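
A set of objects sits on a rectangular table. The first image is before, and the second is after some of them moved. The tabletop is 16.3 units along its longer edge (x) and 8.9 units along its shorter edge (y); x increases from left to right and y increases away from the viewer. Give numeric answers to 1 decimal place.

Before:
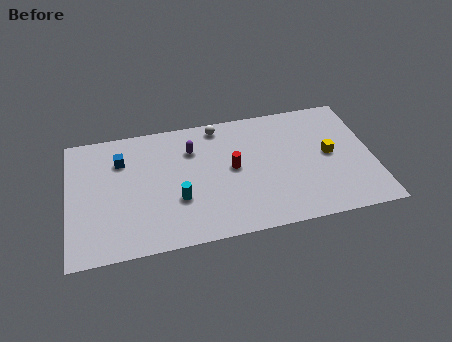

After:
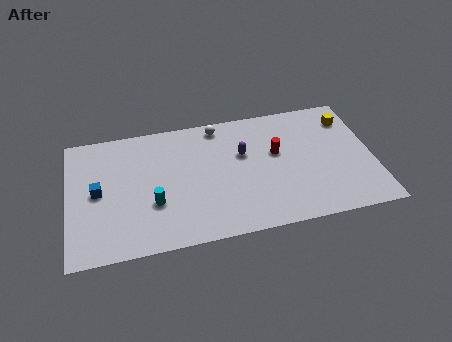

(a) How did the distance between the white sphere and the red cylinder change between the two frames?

+0.7

They were about 3.3 units apart before and 4.0 after — 0.7 units further apart.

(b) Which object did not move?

the white sphere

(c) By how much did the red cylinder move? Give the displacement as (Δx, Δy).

(2.4, 0.6)

The red cylinder was at about (8.8, 4.7) and moved to about (11.2, 5.3).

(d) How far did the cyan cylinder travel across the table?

1.3

From (5.8, 3.1) to (4.5, 3.1), the cyan cylinder covered √(1.3² + 0.0²) ≈ 1.3 units.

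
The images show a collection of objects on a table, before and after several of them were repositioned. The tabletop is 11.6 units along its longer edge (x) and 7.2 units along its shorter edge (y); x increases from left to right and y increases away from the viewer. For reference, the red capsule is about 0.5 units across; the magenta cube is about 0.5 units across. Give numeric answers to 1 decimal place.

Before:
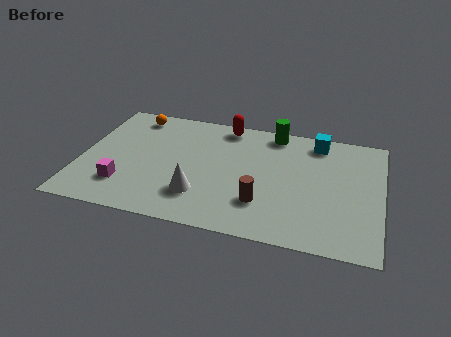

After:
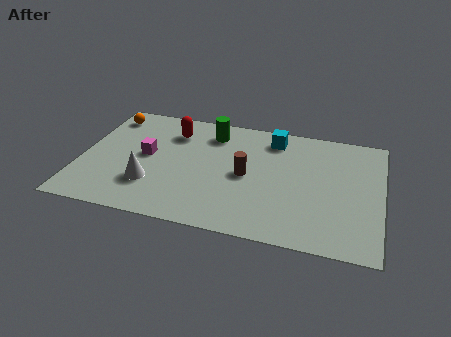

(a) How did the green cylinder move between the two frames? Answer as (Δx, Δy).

(-2.4, -0.6)

From the two frames, the green cylinder sits at roughly (7.3, 6.4) before and (4.9, 5.8) after.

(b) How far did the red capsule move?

2.2

The red capsule was near (5.4, 6.4) before and (3.4, 5.5) after, so it travelled √(2.0² + 0.9²) ≈ 2.2 units.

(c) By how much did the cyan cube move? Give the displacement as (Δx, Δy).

(-1.7, -0.2)

The cyan cube started near (9.0, 6.2) and ended near (7.3, 6.0).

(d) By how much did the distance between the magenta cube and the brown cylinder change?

-1.4

The distance was about 5.3 in the first image and 3.9 in the second, so they moved 1.4 units closer together.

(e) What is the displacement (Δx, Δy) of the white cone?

(-1.9, 0.2)

The white cone was at about (4.7, 1.9) and moved to about (2.8, 2.1).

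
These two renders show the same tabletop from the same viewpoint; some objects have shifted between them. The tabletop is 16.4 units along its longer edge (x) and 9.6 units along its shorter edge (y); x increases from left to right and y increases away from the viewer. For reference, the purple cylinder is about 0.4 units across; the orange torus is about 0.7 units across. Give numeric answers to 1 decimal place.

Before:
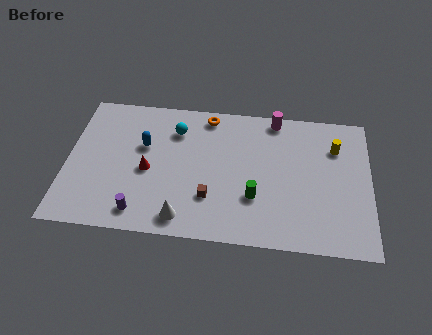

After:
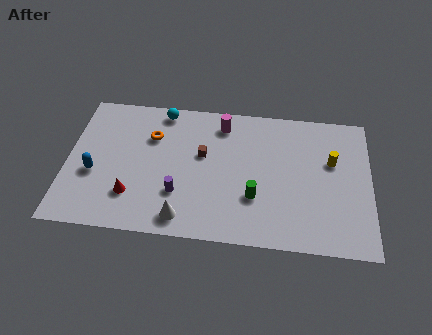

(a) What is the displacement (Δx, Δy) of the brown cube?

(-0.5, 2.9)

The brown cube was at about (7.8, 2.8) and moved to about (7.3, 5.7).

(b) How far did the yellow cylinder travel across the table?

1.0

The yellow cylinder moved from about (14.5, 7.0) to (14.3, 6.0), a distance of √(0.2² + 1.0²) ≈ 1.0.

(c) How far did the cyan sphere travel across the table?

1.5

From (5.8, 7.3) to (5.0, 8.6), the cyan sphere covered √(0.8² + 1.3²) ≈ 1.5 units.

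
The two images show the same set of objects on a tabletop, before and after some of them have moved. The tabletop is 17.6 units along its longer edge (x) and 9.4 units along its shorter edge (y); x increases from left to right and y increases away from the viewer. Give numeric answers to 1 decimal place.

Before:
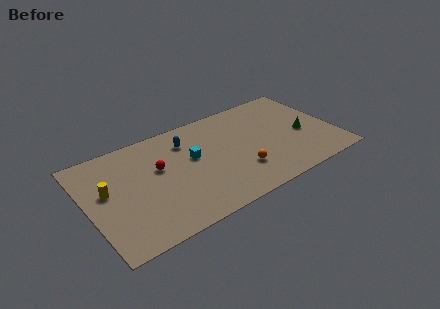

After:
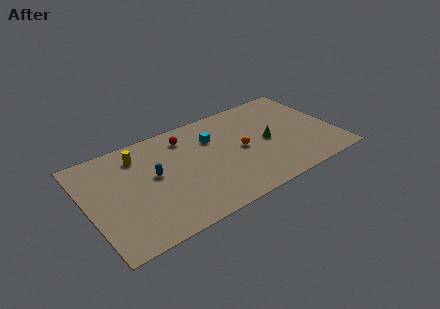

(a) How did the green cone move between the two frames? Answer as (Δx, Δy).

(-2.6, 0.4)

The green cone was at about (15.4, 4.1) and moved to about (12.8, 4.5).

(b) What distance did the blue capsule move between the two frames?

3.3

The blue capsule moved from about (7.3, 7.2) to (4.7, 5.2), a distance of √(2.6² + 2.0²) ≈ 3.3.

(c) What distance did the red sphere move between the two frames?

2.9

From (5.1, 5.7) to (7.3, 7.6), the red sphere covered √(2.2² + 1.9²) ≈ 2.9 units.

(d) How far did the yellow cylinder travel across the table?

3.3

The yellow cylinder was near (1.4, 5.4) before and (3.9, 7.5) after, so it travelled √(2.5² + 2.1²) ≈ 3.3 units.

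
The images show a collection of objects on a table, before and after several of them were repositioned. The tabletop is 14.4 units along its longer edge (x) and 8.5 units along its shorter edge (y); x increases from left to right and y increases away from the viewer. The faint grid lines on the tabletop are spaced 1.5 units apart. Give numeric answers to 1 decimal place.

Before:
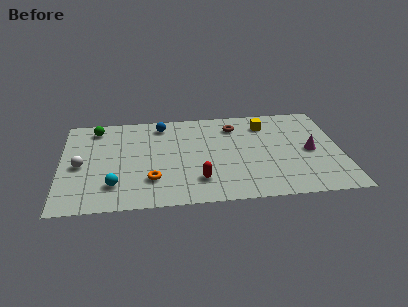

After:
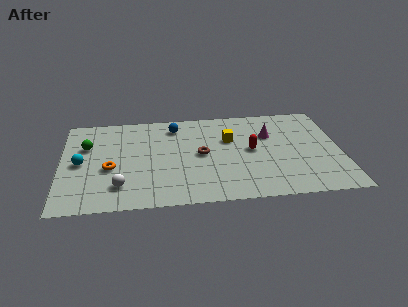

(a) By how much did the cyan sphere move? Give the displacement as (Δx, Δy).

(-1.7, 2.1)

From the two frames, the cyan sphere sits at roughly (2.7, 2.0) before and (1.0, 4.1) after.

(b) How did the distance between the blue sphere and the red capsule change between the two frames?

-0.8

The distance was about 5.5 in the first image and 4.7 in the second, so they moved 0.8 units closer together.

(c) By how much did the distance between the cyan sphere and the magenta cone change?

-0.4

They were about 10.3 units apart before and 9.9 after — 0.4 units closer together.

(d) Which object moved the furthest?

the red capsule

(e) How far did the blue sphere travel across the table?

0.7

The blue sphere was near (5.2, 7.2) before and (5.9, 7.0) after, so it travelled √(0.7² + 0.2²) ≈ 0.7 units.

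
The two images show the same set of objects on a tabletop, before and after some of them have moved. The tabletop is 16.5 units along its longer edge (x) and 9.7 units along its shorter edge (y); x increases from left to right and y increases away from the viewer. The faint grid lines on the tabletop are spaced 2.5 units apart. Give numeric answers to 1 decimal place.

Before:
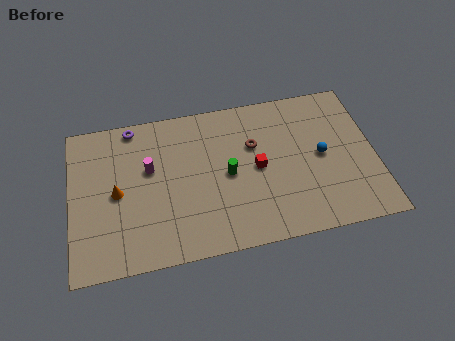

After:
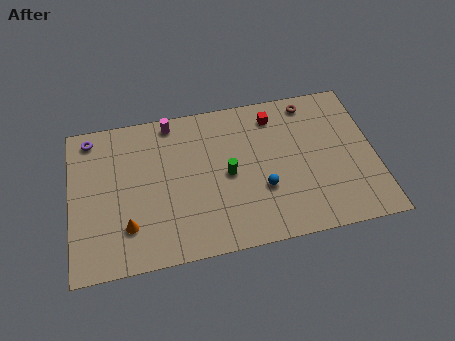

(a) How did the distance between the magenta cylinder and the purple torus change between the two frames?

+1.4

The distance was about 3.0 in the first image and 4.4 in the second, so they moved 1.4 units further apart.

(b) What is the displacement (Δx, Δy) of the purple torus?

(-2.3, -0.3)

The purple torus was at about (3.5, 8.8) and moved to about (1.2, 8.5).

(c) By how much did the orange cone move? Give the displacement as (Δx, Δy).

(0.5, -2.2)

The orange cone started near (2.5, 4.7) and ended near (3.0, 2.5).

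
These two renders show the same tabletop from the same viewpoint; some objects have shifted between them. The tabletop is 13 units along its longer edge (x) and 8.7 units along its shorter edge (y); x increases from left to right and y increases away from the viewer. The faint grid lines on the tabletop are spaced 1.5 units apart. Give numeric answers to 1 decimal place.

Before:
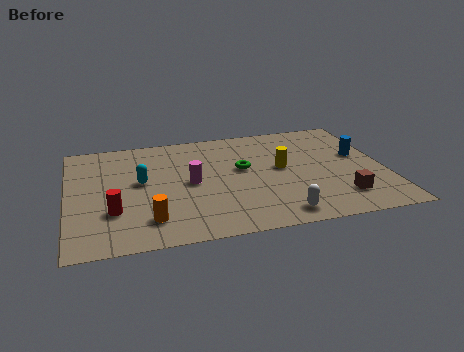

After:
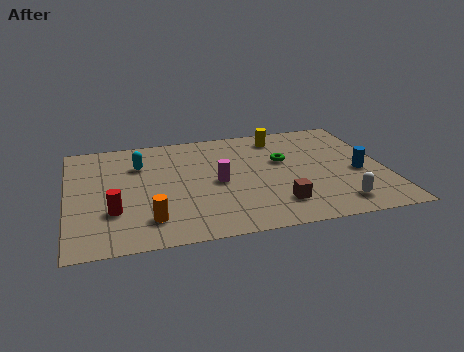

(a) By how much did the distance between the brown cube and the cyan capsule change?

-1.6

Before: roughly 8.5 units apart; after: 6.9. That's 1.6 units closer together.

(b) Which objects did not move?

the red cylinder and the orange cylinder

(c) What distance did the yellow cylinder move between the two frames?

2.6

The yellow cylinder was near (8.8, 4.7) before and (8.9, 7.3) after, so it travelled √(0.1² + 2.6²) ≈ 2.6 units.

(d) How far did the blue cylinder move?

1.4

The blue cylinder was near (12.1, 5.1) before and (11.9, 3.7) after, so it travelled √(0.2² + 1.4²) ≈ 1.4 units.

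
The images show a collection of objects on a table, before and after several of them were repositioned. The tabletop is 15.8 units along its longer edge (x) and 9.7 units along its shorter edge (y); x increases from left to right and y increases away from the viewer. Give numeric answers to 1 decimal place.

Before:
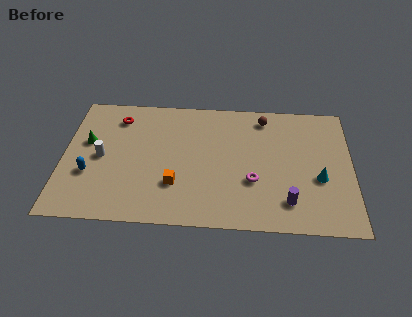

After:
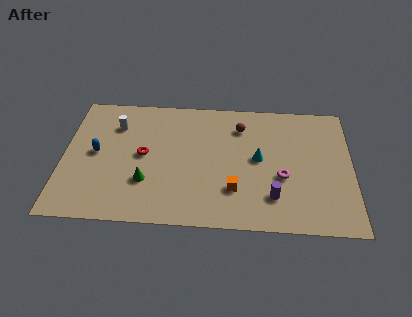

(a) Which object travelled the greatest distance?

the green cone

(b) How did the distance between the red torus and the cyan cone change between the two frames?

-5.5

They were about 11.8 units apart before and 6.3 after — 5.5 units closer together.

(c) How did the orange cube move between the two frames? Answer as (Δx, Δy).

(3.2, -0.2)

The orange cube was at about (6.2, 2.9) and moved to about (9.4, 2.7).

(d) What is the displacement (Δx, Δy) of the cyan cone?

(-3.3, 1.3)

The cyan cone started near (14.0, 3.8) and ended near (10.7, 5.1).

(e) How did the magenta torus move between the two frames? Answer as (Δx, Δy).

(1.6, 0.4)

The magenta torus was at about (10.4, 3.4) and moved to about (12.0, 3.8).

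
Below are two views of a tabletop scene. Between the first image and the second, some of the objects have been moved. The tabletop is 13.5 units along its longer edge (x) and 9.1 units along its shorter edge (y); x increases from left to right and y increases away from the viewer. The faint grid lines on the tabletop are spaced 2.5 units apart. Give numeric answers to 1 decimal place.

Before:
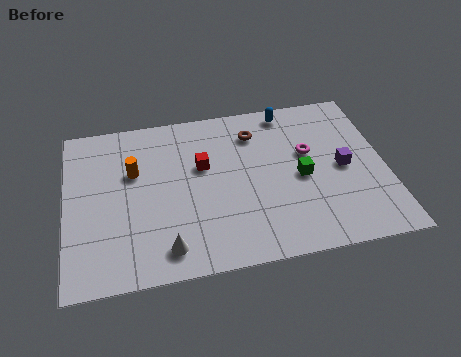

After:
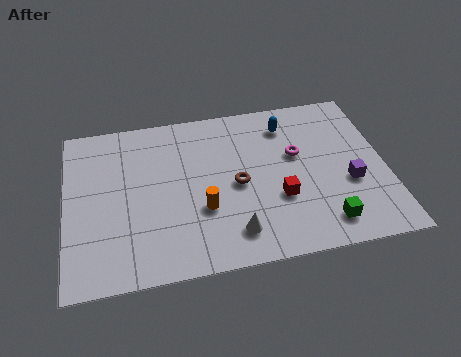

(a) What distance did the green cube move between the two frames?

2.8

The green cube moved from about (9.9, 4.2) to (10.7, 1.5), a distance of √(0.8² + 2.7²) ≈ 2.8.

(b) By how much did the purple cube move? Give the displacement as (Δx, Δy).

(0.2, -0.9)

The purple cube was at about (11.7, 4.4) and moved to about (11.9, 3.5).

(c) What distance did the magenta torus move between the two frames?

0.5

The magenta torus was near (10.3, 5.5) before and (9.8, 5.5) after, so it travelled √(0.5² + 0.0²) ≈ 0.5 units.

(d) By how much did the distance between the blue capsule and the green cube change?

+2.0

Before: roughly 3.9 units apart; after: 5.9. That's 2.0 units further apart.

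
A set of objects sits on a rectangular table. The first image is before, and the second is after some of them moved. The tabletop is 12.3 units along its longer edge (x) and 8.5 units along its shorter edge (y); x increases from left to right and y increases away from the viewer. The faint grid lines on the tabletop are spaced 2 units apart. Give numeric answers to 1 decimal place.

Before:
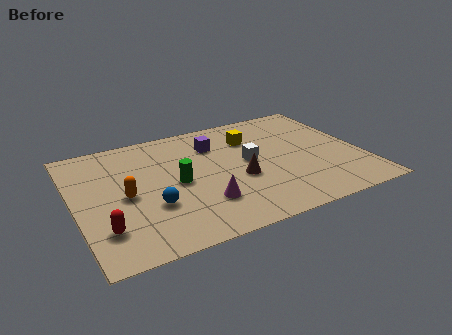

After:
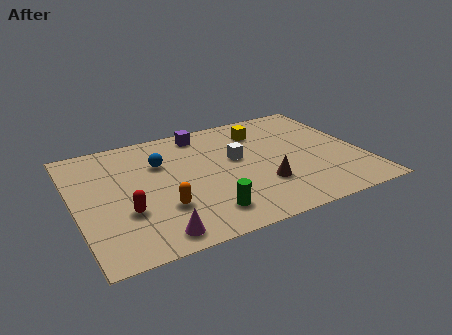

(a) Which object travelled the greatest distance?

the blue sphere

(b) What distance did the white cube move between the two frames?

0.6

The white cube moved from about (7.5, 4.5) to (7.0, 4.9), a distance of √(0.5² + 0.4²) ≈ 0.6.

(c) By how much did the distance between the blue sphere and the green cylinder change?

+2.7

They were about 1.7 units apart before and 4.4 after — 2.7 units further apart.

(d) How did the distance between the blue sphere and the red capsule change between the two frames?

+1.2

Before: roughly 2.2 units apart; after: 3.4. That's 1.2 units further apart.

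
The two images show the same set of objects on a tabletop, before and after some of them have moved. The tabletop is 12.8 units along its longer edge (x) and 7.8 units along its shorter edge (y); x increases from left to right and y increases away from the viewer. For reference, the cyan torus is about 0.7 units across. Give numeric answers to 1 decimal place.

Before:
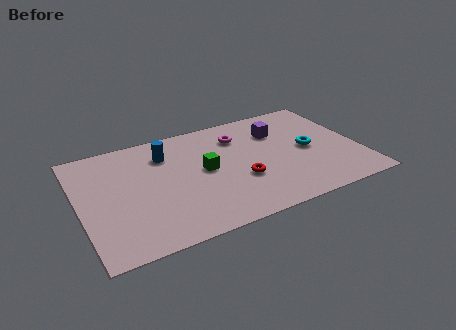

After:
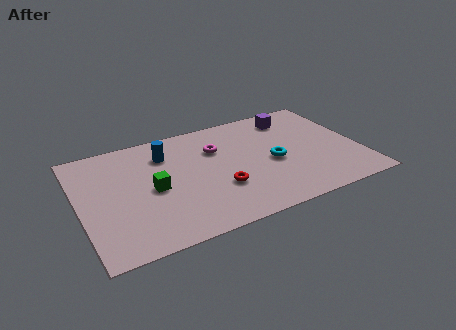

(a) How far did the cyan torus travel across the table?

1.7

The cyan torus moved from about (10.5, 3.8) to (8.8, 3.5), a distance of √(1.7² + 0.3²) ≈ 1.7.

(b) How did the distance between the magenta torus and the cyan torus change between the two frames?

-0.6

They were about 3.7 units apart before and 3.1 after — 0.6 units closer together.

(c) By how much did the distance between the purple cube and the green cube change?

+3.4

The distance was about 3.9 in the first image and 7.3 in the second, so they moved 3.4 units further apart.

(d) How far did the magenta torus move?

1.2

The magenta torus was near (7.5, 5.9) before and (6.4, 5.4) after, so it travelled √(1.1² + 0.5²) ≈ 1.2 units.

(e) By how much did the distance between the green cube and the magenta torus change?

+1.0

Before: roughly 2.5 units apart; after: 3.5. That's 1.0 units further apart.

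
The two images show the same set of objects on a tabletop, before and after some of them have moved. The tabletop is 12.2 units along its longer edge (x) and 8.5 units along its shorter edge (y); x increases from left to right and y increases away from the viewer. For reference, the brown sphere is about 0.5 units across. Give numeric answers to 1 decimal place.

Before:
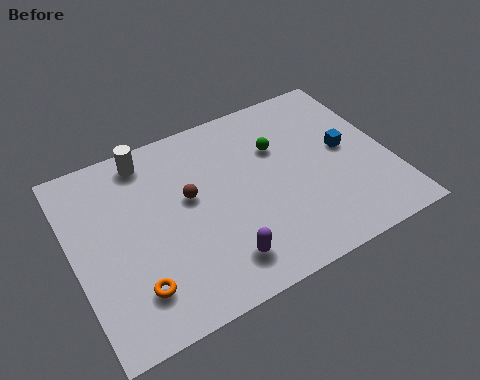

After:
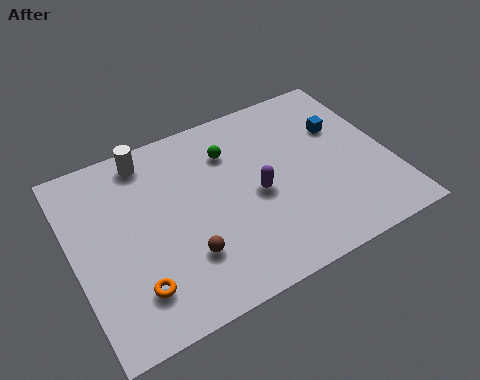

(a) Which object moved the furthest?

the purple capsule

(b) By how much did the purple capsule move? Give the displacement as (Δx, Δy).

(1.8, 2.3)

The purple capsule was at about (5.2, 1.6) and moved to about (7.0, 3.9).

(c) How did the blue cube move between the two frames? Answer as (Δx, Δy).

(0.0, 1.1)

From the two frames, the blue cube sits at roughly (10.6, 4.5) before and (10.6, 5.6) after.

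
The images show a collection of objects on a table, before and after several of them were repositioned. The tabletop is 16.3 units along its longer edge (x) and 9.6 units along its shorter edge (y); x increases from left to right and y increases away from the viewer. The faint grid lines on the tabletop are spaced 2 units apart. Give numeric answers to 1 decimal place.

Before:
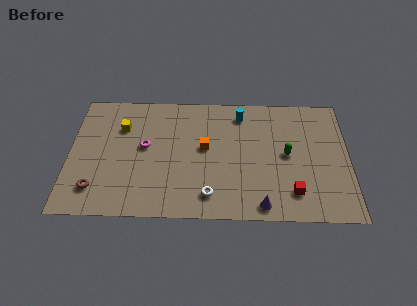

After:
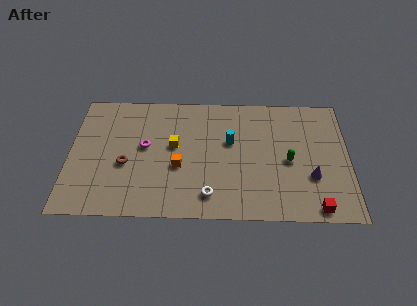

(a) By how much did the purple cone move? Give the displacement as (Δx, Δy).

(2.9, 2.2)

The purple cone was at about (11.2, 1.0) and moved to about (14.1, 3.2).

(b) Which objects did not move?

the white torus and the magenta torus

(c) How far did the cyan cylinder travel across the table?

2.3

From (10.0, 8.0) to (9.4, 5.8), the cyan cylinder covered √(0.6² + 2.2²) ≈ 2.3 units.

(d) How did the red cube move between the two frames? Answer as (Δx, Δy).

(1.3, -1.1)

The red cube started near (13.0, 2.0) and ended near (14.3, 0.9).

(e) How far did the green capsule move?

0.5

From (12.7, 4.9) to (12.8, 4.4), the green capsule covered √(0.1² + 0.5²) ≈ 0.5 units.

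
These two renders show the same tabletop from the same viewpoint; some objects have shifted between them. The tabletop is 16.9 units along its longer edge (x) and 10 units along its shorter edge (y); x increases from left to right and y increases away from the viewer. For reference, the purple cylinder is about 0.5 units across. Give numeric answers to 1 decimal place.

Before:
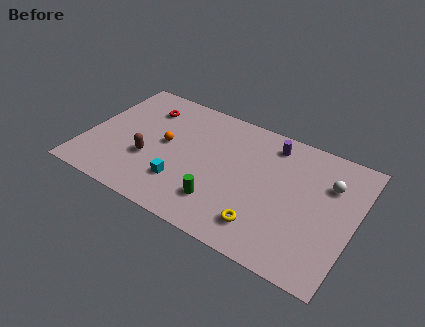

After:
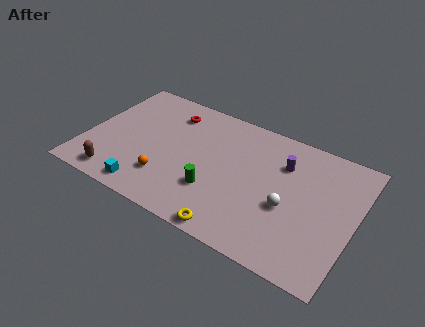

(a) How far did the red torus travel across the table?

1.6

The red torus was near (3.2, 7.7) before and (4.8, 8.0) after, so it travelled √(1.6² + 0.3²) ≈ 1.6 units.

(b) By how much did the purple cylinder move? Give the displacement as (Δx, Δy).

(0.9, -1.2)

From the two frames, the purple cylinder sits at roughly (11.3, 8.4) before and (12.2, 7.2) after.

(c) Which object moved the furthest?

the white sphere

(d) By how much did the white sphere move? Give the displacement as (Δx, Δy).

(-2.2, -2.9)

From the two frames, the white sphere sits at roughly (15.1, 7.0) before and (12.9, 4.1) after.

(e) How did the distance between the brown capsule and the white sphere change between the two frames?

-0.6

Before: roughly 11.5 units apart; after: 10.9. That's 0.6 units closer together.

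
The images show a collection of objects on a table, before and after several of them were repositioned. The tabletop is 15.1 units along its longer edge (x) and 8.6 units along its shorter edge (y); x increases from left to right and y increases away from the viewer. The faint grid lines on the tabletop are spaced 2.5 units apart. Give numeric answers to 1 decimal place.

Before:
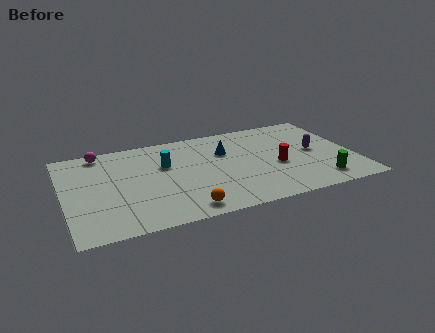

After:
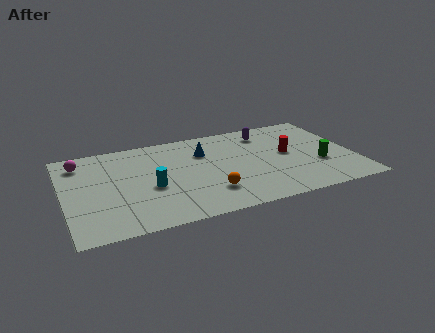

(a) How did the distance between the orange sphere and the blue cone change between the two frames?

-1.5

The distance was about 5.4 in the first image and 3.9 in the second, so they moved 1.5 units closer together.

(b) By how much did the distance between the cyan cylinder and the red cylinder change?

+1.4

They were about 6.0 units apart before and 7.4 after — 1.4 units further apart.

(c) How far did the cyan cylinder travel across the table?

2.1

The cyan cylinder was near (5.3, 5.5) before and (4.4, 3.6) after, so it travelled √(0.9² + 1.9²) ≈ 2.1 units.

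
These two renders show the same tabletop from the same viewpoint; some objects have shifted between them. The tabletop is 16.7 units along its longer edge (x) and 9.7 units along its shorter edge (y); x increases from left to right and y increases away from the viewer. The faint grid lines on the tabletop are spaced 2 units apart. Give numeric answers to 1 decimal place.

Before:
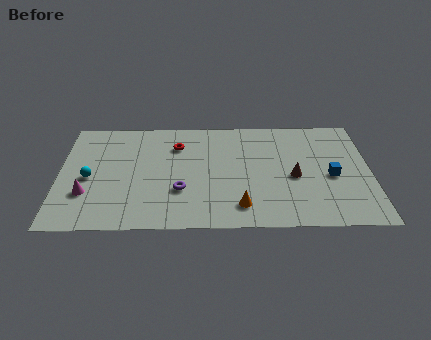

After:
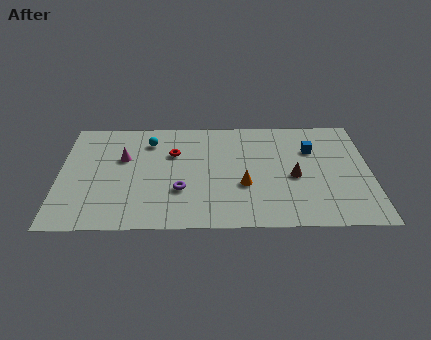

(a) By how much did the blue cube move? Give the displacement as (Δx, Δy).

(-1.0, 2.4)

The blue cube started near (14.6, 4.3) and ended near (13.6, 6.7).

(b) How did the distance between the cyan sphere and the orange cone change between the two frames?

-2.0

They were about 8.5 units apart before and 6.5 after — 2.0 units closer together.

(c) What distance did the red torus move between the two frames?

0.7

From (6.3, 7.2) to (6.1, 6.5), the red torus covered √(0.2² + 0.7²) ≈ 0.7 units.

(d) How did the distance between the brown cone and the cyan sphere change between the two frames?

-2.5

The distance was about 11.0 in the first image and 8.5 in the second, so they moved 2.5 units closer together.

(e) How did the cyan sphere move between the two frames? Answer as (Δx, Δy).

(3.2, 3.2)

From the two frames, the cyan sphere sits at roughly (1.6, 4.4) before and (4.8, 7.6) after.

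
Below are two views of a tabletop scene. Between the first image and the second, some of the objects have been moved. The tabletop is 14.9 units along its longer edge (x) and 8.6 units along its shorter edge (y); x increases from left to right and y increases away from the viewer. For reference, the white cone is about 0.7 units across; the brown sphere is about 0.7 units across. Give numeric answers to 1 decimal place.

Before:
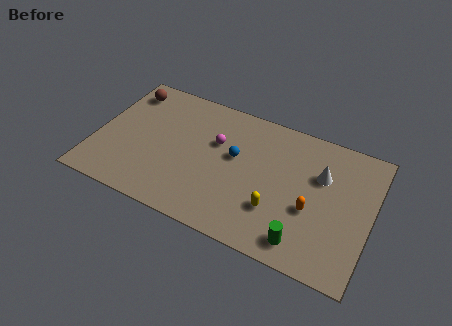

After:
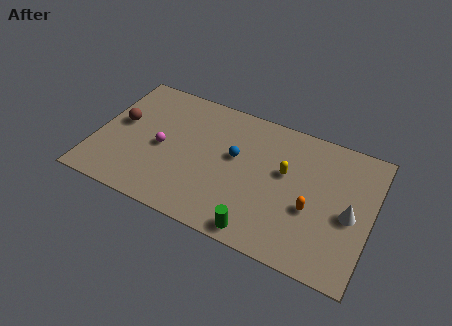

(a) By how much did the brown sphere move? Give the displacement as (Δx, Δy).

(0.0, -2.3)

The brown sphere started near (1.2, 7.1) and ended near (1.2, 4.8).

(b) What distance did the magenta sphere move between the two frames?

3.2

The magenta sphere was near (6.4, 5.5) before and (3.6, 4.0) after, so it travelled √(2.8² + 1.5²) ≈ 3.2 units.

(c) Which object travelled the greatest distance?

the magenta sphere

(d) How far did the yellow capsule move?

2.5

The yellow capsule was near (10.0, 2.6) before and (10.2, 5.1) after, so it travelled √(0.2² + 2.5²) ≈ 2.5 units.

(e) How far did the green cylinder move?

2.3

The green cylinder moved from about (11.6, 1.3) to (9.3, 0.9), a distance of √(2.3² + 0.4²) ≈ 2.3.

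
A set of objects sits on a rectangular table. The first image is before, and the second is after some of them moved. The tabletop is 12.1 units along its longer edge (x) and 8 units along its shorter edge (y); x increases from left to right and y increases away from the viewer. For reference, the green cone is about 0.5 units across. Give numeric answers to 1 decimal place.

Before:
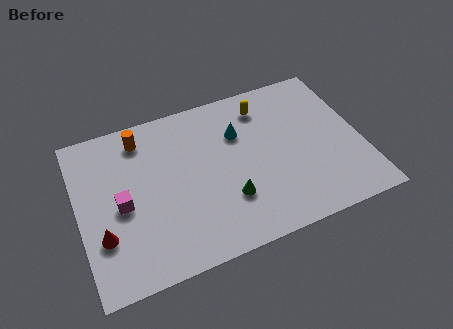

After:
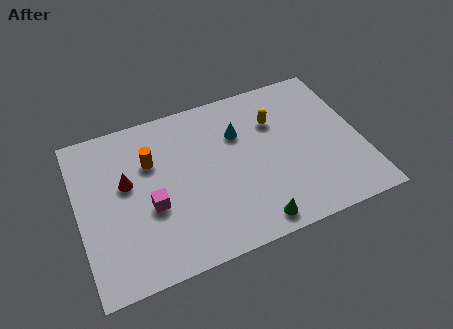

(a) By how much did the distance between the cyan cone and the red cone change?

-1.8

Before: roughly 6.8 units apart; after: 5.0. That's 1.8 units closer together.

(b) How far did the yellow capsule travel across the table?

1.0

The yellow capsule was near (8.2, 6.5) before and (8.6, 5.6) after, so it travelled √(0.4² + 0.9²) ≈ 1.0 units.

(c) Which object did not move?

the cyan cone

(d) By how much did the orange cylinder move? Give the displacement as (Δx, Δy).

(0.3, -1.3)

From the two frames, the orange cylinder sits at roughly (2.9, 6.7) before and (3.2, 5.4) after.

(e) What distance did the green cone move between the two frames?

1.7

The green cone was near (6.2, 2.4) before and (7.1, 0.9) after, so it travelled √(0.9² + 1.5²) ≈ 1.7 units.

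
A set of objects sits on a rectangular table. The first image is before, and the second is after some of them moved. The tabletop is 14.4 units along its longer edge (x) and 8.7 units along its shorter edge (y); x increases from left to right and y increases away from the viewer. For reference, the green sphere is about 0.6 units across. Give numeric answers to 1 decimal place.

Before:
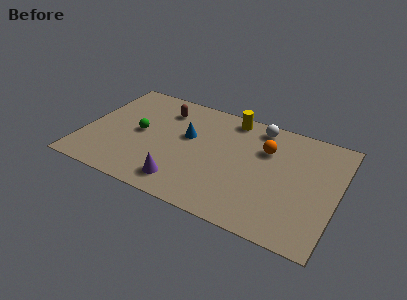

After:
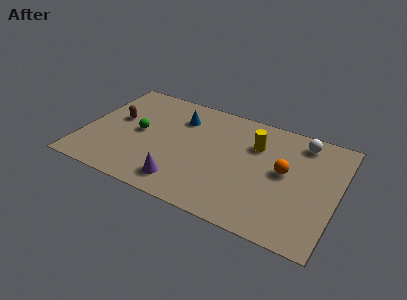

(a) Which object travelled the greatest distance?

the brown capsule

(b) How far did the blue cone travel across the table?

1.4

The blue cone was near (5.8, 5.2) before and (5.2, 6.5) after, so it travelled √(0.6² + 1.3²) ≈ 1.4 units.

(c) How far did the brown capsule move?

3.1

From (4.2, 6.8) to (1.7, 5.0), the brown capsule covered √(2.5² + 1.8²) ≈ 3.1 units.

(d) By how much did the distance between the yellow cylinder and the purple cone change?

-0.7

The distance was about 6.5 in the first image and 5.8 in the second, so they moved 0.7 units closer together.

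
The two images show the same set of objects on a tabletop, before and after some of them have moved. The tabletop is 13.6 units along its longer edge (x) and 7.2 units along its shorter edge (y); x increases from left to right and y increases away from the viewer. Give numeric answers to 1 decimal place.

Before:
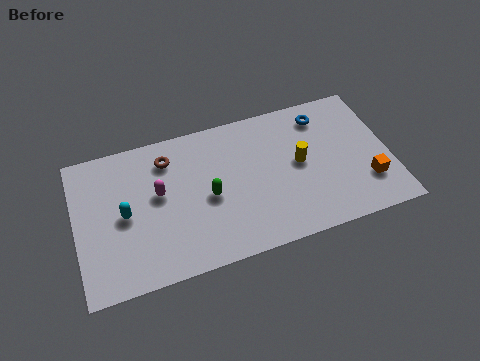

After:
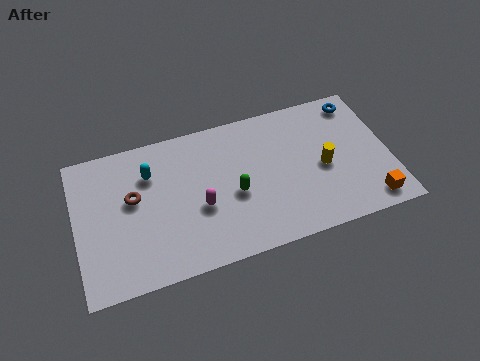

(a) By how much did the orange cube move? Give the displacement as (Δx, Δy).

(0.0, -1.0)

The orange cube was at about (12.5, 2.0) and moved to about (12.5, 1.0).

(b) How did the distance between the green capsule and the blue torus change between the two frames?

+0.7

The distance was about 5.8 in the first image and 6.5 in the second, so they moved 0.7 units further apart.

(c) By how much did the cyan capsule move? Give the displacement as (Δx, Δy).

(1.2, 1.7)

From the two frames, the cyan capsule sits at roughly (2.1, 3.5) before and (3.3, 5.2) after.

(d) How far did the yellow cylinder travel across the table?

1.1

The yellow cylinder moved from about (9.7, 3.8) to (10.7, 3.3), a distance of √(1.0² + 0.5²) ≈ 1.1.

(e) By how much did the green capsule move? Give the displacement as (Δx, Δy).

(1.1, -0.2)

The green capsule was at about (5.7, 3.3) and moved to about (6.8, 3.1).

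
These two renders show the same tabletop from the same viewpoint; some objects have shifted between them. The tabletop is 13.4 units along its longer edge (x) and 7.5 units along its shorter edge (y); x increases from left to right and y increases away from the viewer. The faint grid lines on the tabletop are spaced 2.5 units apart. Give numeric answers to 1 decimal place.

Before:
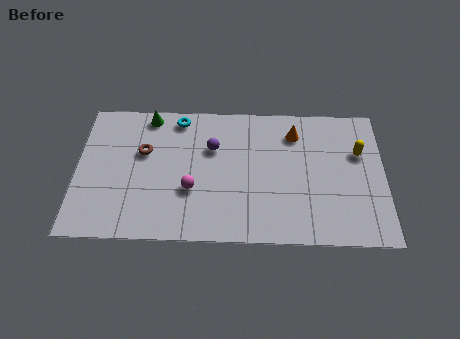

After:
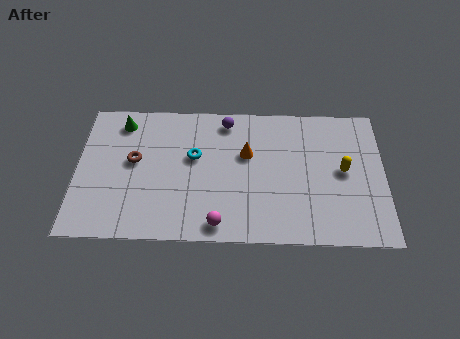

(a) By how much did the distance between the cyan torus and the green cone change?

+2.4

They were about 1.3 units apart before and 3.7 after — 2.4 units further apart.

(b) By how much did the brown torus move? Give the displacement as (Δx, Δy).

(-0.4, -0.5)

From the two frames, the brown torus sits at roughly (2.9, 4.7) before and (2.5, 4.2) after.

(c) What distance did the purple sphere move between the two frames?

1.6

From (5.9, 5.0) to (6.5, 6.5), the purple sphere covered √(0.6² + 1.5²) ≈ 1.6 units.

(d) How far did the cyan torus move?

2.2

From (4.4, 6.6) to (5.1, 4.5), the cyan torus covered √(0.7² + 2.1²) ≈ 2.2 units.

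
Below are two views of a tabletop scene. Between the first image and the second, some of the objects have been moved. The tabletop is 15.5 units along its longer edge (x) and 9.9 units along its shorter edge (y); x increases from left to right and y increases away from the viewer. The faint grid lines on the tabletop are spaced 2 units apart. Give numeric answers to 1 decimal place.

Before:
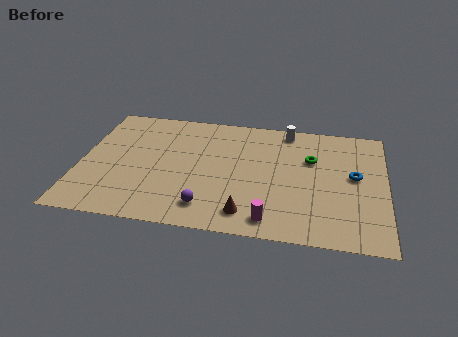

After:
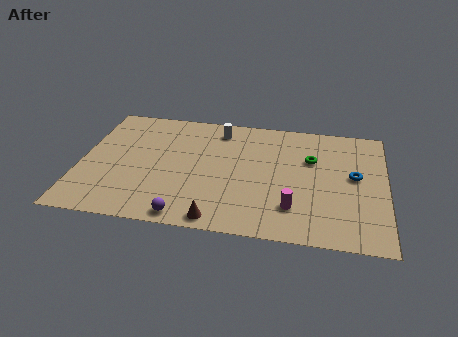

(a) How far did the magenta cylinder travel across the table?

1.6

From (9.8, 1.3) to (10.9, 2.4), the magenta cylinder covered √(1.1² + 1.1²) ≈ 1.6 units.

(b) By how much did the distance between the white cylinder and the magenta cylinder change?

-0.4

The distance was about 7.5 in the first image and 7.1 in the second, so they moved 0.4 units closer together.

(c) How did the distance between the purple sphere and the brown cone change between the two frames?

-0.4

Before: roughly 2.0 units apart; after: 1.6. That's 0.4 units closer together.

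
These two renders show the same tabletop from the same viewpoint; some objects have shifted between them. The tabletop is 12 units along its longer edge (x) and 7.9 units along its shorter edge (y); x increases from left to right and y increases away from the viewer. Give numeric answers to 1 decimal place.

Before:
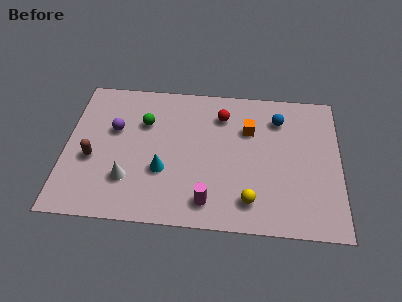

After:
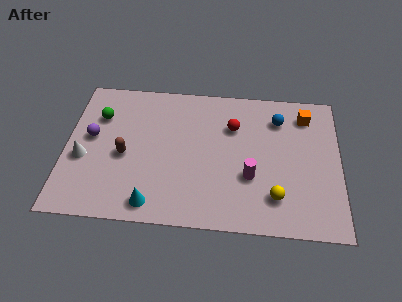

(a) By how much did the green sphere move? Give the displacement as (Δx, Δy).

(-2.0, 0.2)

The green sphere was at about (3.4, 5.4) and moved to about (1.4, 5.6).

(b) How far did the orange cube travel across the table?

2.7

From (8.0, 5.4) to (10.5, 6.4), the orange cube covered √(2.5² + 1.0²) ≈ 2.7 units.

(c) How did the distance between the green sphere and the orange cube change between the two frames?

+4.5

Before: roughly 4.6 units apart; after: 9.1. That's 4.5 units further apart.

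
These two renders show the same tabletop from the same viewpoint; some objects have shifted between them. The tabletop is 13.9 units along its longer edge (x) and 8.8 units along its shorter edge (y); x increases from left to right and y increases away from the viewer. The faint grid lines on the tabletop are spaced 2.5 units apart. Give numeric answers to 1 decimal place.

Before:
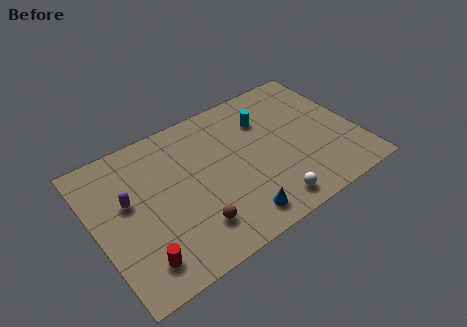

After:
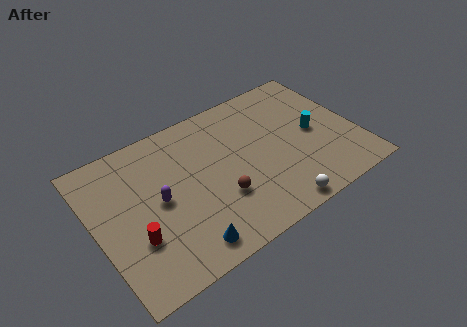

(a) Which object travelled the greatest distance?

the cyan cylinder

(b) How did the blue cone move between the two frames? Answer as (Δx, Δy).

(-2.8, -0.1)

From the two frames, the blue cone sits at roughly (6.9, 1.3) before and (4.1, 1.2) after.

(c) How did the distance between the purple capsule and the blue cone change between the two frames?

-3.1

Before: roughly 6.4 units apart; after: 3.3. That's 3.1 units closer together.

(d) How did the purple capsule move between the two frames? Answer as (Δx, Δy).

(1.5, -0.8)

The purple capsule was at about (1.8, 5.2) and moved to about (3.3, 4.4).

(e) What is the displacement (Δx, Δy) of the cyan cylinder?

(2.3, -2.1)

From the two frames, the cyan cylinder sits at roughly (9.4, 6.4) before and (11.7, 4.3) after.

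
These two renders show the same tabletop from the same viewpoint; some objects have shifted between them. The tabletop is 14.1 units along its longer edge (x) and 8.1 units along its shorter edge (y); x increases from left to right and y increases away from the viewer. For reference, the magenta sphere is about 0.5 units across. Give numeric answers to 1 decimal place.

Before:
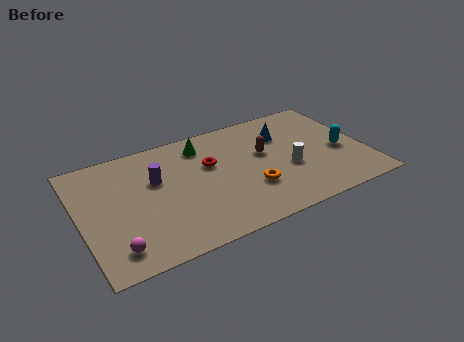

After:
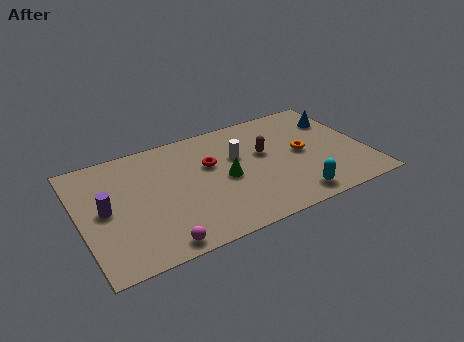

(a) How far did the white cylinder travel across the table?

3.0

The white cylinder was near (10.2, 3.2) before and (7.9, 5.1) after, so it travelled √(2.3² + 1.9²) ≈ 3.0 units.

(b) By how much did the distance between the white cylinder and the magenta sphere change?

-2.8

Before: roughly 9.0 units apart; after: 6.2. That's 2.8 units closer together.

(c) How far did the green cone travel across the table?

2.9

From (6.3, 6.6) to (7.1, 3.8), the green cone covered √(0.8² + 2.8²) ≈ 2.9 units.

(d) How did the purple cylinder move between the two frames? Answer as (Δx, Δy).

(-2.6, -1.0)

From the two frames, the purple cylinder sits at roughly (3.8, 5.1) before and (1.2, 4.1) after.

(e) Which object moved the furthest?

the cyan capsule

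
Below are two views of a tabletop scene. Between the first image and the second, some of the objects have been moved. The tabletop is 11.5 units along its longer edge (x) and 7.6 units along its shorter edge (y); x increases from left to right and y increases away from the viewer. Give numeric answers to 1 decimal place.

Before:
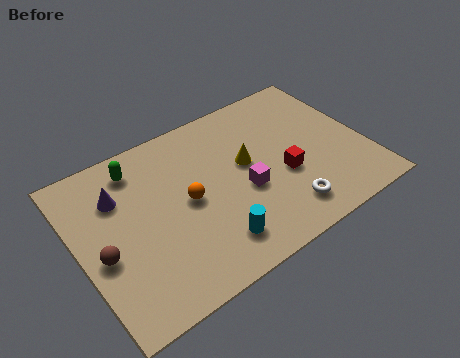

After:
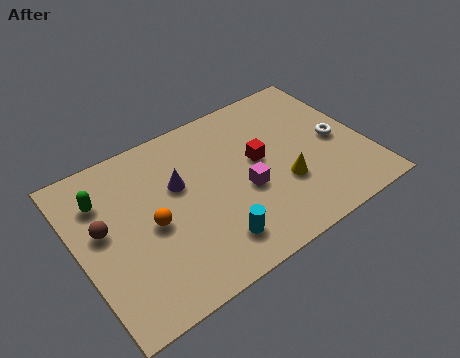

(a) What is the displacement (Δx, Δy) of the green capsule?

(-1.5, -0.7)

The green capsule started near (2.7, 6.3) and ended near (1.2, 5.6).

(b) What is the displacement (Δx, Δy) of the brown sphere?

(0.2, 1.1)

The brown sphere was at about (0.8, 3.2) and moved to about (1.0, 4.3).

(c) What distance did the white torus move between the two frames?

3.4

The white torus was near (7.8, 1.4) before and (10.4, 3.6) after, so it travelled √(2.6² + 2.2²) ≈ 3.4 units.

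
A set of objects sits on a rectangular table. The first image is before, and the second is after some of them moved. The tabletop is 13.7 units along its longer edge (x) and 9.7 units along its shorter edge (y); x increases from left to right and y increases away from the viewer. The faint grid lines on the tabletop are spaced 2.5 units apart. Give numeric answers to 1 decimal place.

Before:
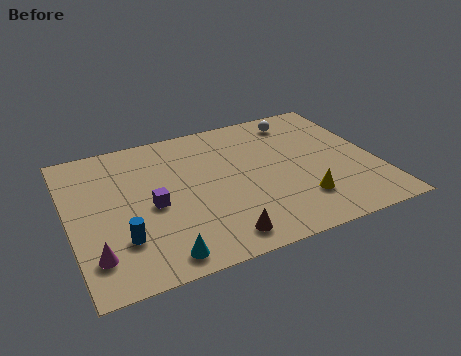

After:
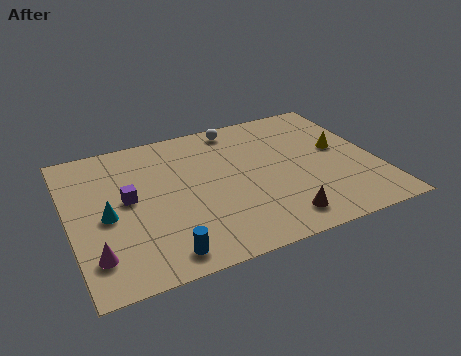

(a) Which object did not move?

the magenta cone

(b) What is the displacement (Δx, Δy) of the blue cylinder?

(1.6, -1.5)

From the two frames, the blue cylinder sits at roughly (2.1, 2.7) before and (3.7, 1.2) after.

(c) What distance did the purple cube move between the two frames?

1.3

The purple cube moved from about (3.6, 4.4) to (2.6, 5.2), a distance of √(1.0² + 0.8²) ≈ 1.3.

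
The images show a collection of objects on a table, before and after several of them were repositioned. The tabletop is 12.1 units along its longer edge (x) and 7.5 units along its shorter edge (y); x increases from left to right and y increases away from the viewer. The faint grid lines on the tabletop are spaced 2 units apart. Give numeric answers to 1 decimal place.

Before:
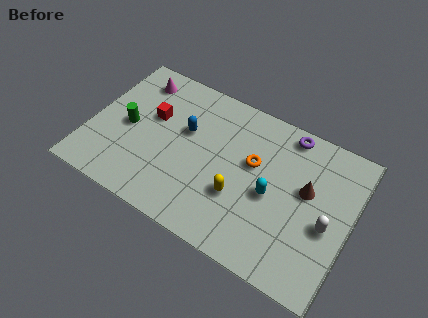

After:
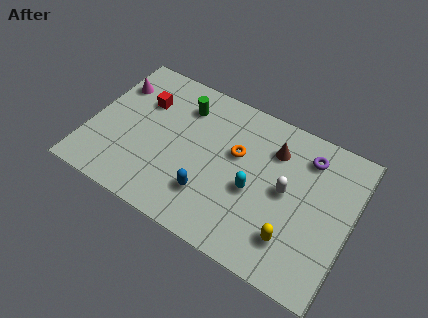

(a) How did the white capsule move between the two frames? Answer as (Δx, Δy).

(-2.0, 0.7)

The white capsule was at about (11.1, 3.2) and moved to about (9.1, 3.9).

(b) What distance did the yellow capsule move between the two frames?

2.7

From (7.1, 2.6) to (9.7, 1.8), the yellow capsule covered √(2.6² + 0.8²) ≈ 2.7 units.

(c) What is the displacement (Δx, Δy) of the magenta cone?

(-0.9, -0.7)

From the two frames, the magenta cone sits at roughly (1.7, 6.2) before and (0.8, 5.5) after.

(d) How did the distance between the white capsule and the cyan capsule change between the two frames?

-1.0

They were about 2.6 units apart before and 1.6 after — 1.0 units closer together.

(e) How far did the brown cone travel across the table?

2.1

The brown cone moved from about (10.0, 4.4) to (8.3, 5.6), a distance of √(1.7² + 1.2²) ≈ 2.1.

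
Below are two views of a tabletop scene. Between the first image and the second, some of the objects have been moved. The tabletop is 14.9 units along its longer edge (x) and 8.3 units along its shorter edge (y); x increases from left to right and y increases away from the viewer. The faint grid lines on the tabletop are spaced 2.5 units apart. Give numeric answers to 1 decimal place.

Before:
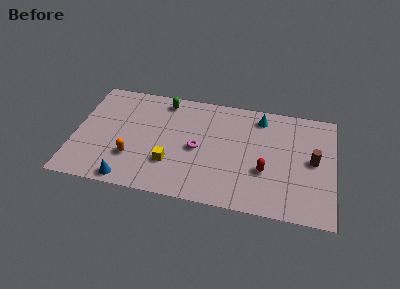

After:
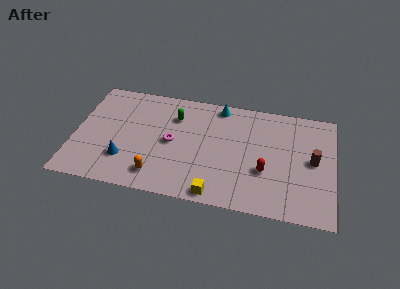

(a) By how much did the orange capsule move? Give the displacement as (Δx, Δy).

(1.5, -1.0)

From the two frames, the orange capsule sits at roughly (3.4, 2.5) before and (4.9, 1.5) after.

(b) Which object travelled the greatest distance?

the yellow cube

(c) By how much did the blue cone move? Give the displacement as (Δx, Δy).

(-0.3, 1.5)

The blue cone was at about (3.3, 0.8) and moved to about (3.0, 2.3).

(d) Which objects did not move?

the red capsule and the brown cylinder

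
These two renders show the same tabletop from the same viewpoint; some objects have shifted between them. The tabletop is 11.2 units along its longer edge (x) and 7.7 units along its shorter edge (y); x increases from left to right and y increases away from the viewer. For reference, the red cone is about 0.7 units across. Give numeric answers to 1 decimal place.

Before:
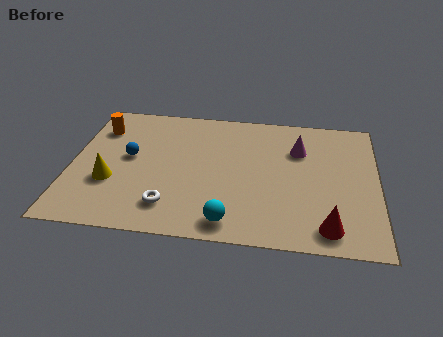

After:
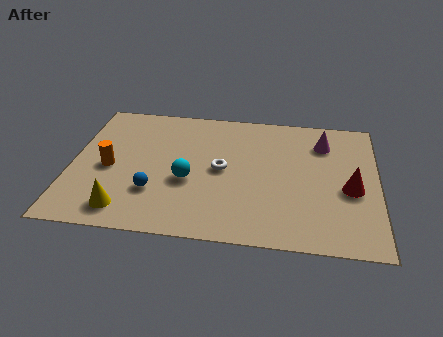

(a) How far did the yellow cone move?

1.6

The yellow cone was near (1.5, 2.7) before and (2.1, 1.2) after, so it travelled √(0.6² + 1.5²) ≈ 1.6 units.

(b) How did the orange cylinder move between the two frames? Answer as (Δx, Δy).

(0.5, -2.3)

The orange cylinder started near (0.9, 5.8) and ended near (1.4, 3.5).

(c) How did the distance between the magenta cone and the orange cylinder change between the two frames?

+0.8

The distance was about 7.4 in the first image and 8.2 in the second, so they moved 0.8 units further apart.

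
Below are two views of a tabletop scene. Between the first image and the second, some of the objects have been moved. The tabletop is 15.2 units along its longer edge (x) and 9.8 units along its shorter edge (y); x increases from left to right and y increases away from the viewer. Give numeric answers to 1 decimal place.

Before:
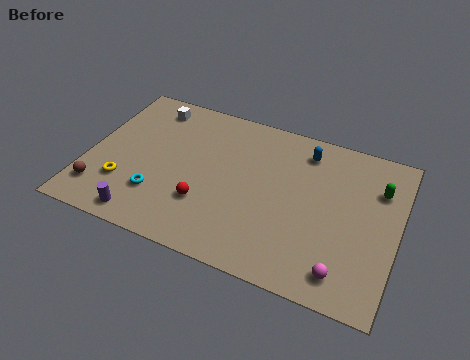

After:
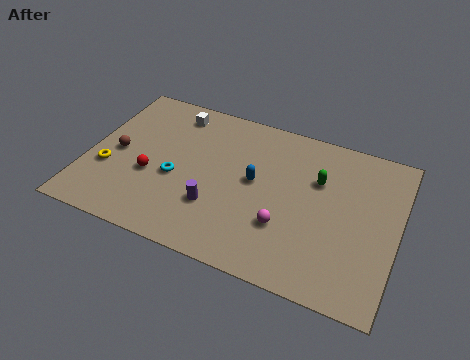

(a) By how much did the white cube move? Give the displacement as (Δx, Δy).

(1.2, 0.0)

The white cube was at about (2.6, 8.3) and moved to about (3.8, 8.3).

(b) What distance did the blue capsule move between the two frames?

3.6

The blue capsule moved from about (10.4, 8.1) to (8.2, 5.3), a distance of √(2.2² + 2.8²) ≈ 3.6.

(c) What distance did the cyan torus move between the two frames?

1.6

From (3.7, 2.7) to (4.4, 4.1), the cyan torus covered √(0.7² + 1.4²) ≈ 1.6 units.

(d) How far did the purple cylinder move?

3.8

The purple cylinder was near (3.2, 1.1) before and (6.5, 3.0) after, so it travelled √(3.3² + 1.9²) ≈ 3.8 units.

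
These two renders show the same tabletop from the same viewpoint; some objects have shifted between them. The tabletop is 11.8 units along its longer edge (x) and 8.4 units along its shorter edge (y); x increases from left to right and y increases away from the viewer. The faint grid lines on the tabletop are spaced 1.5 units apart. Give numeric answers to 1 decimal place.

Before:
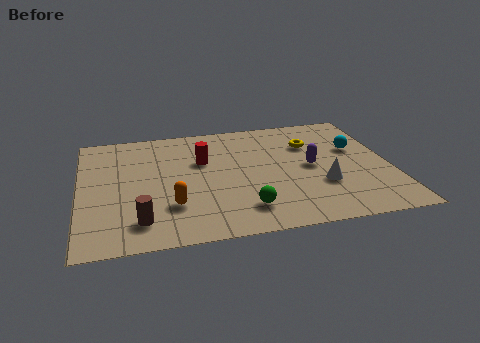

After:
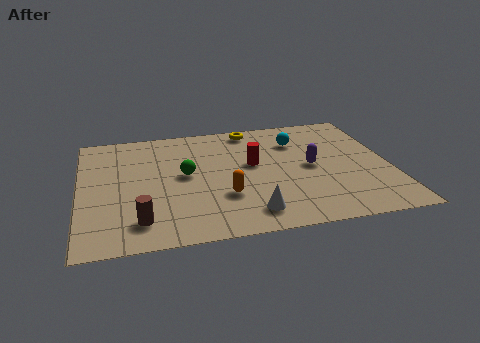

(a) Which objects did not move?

the purple capsule and the brown cylinder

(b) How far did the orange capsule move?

2.0

The orange capsule moved from about (3.4, 2.4) to (5.4, 2.7), a distance of √(2.0² + 0.3²) ≈ 2.0.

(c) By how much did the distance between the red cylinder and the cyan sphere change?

-3.6

They were about 5.9 units apart before and 2.3 after — 3.6 units closer together.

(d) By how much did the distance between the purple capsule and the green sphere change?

+1.1

Before: roughly 3.7 units apart; after: 4.8. That's 1.1 units further apart.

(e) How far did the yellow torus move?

2.7

The yellow torus was near (8.9, 5.9) before and (6.7, 7.5) after, so it travelled √(2.2² + 1.6²) ≈ 2.7 units.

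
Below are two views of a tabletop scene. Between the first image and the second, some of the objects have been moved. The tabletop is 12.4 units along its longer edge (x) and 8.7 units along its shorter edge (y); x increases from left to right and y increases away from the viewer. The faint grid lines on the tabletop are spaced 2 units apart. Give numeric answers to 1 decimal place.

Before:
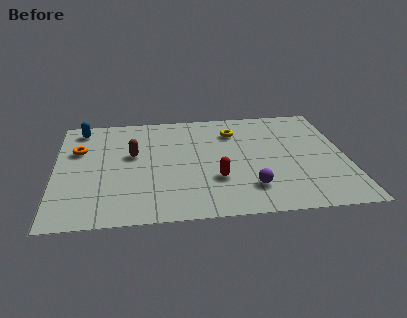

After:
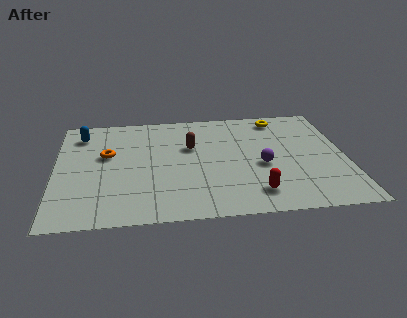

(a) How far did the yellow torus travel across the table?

2.2

The yellow torus moved from about (7.7, 6.6) to (9.7, 7.5), a distance of √(2.0² + 0.9²) ≈ 2.2.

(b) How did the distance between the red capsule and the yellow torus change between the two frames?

+2.1

Before: roughly 3.9 units apart; after: 6.0. That's 2.1 units further apart.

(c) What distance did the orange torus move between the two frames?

1.3

From (1.0, 5.7) to (2.2, 5.2), the orange torus covered √(1.2² + 0.5²) ≈ 1.3 units.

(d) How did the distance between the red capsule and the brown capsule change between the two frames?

+0.5

They were about 4.2 units apart before and 4.7 after — 0.5 units further apart.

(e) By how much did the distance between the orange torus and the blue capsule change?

+0.3

The distance was about 1.8 in the first image and 2.1 in the second, so they moved 0.3 units further apart.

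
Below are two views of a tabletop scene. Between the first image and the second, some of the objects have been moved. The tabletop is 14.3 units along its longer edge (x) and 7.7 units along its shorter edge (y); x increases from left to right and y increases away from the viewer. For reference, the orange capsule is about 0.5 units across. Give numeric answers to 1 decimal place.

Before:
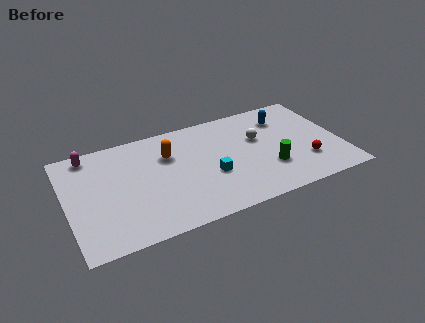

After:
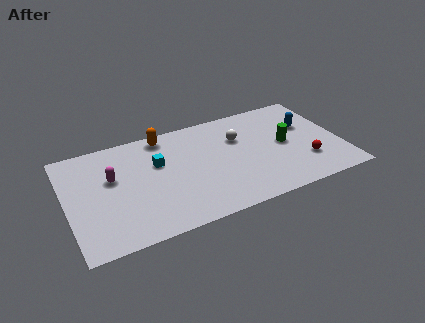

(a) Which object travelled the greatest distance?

the cyan cube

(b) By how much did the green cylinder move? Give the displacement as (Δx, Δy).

(1.0, 1.5)

The green cylinder was at about (10.4, 2.4) and moved to about (11.4, 3.9).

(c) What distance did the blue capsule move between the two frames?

1.5

The blue capsule moved from about (11.6, 5.9) to (12.7, 4.9), a distance of √(1.1² + 1.0²) ≈ 1.5.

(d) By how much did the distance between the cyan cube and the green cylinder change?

+3.6

The distance was about 3.1 in the first image and 6.7 in the second, so they moved 3.6 units further apart.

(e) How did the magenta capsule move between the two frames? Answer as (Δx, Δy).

(1.0, -2.1)

The magenta capsule started near (1.4, 6.8) and ended near (2.4, 4.7).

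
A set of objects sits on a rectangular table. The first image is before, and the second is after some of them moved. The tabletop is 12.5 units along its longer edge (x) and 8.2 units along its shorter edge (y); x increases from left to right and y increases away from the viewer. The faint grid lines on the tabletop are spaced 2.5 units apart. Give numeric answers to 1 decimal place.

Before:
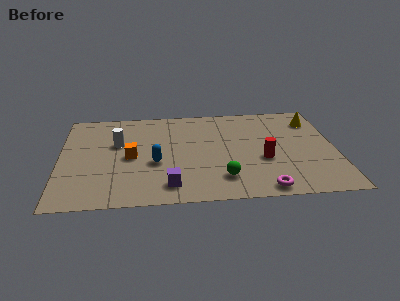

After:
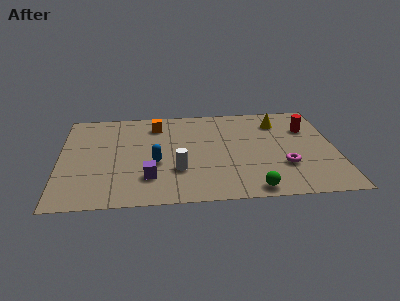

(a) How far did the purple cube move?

1.1

The purple cube was near (4.9, 1.4) before and (4.0, 2.1) after, so it travelled √(0.9² + 0.7²) ≈ 1.1 units.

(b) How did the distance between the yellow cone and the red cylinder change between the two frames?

-2.5

The distance was about 4.0 in the first image and 1.5 in the second, so they moved 2.5 units closer together.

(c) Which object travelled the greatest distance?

the white cylinder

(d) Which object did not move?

the blue capsule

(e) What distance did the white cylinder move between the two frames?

3.7

The white cylinder was near (2.6, 5.1) before and (5.3, 2.6) after, so it travelled √(2.7² + 2.5²) ≈ 3.7 units.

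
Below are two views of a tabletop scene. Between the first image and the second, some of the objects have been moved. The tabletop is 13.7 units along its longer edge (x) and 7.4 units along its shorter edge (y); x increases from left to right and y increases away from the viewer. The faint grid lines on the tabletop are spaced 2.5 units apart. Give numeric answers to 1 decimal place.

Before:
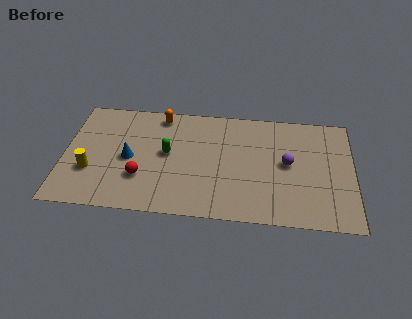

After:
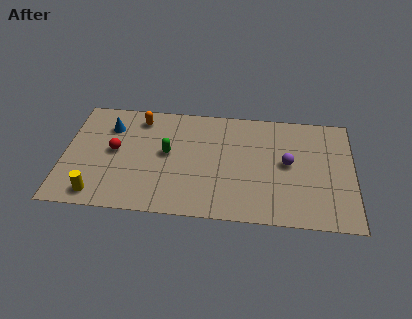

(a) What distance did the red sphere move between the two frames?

2.1

The red sphere moved from about (3.7, 2.3) to (2.4, 3.9), a distance of √(1.3² + 1.6²) ≈ 2.1.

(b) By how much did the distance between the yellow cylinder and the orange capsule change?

+0.4

They were about 5.1 units apart before and 5.5 after — 0.4 units further apart.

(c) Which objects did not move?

the purple sphere and the green capsule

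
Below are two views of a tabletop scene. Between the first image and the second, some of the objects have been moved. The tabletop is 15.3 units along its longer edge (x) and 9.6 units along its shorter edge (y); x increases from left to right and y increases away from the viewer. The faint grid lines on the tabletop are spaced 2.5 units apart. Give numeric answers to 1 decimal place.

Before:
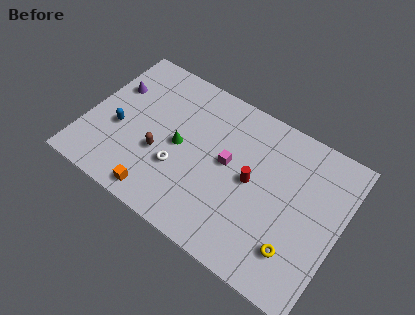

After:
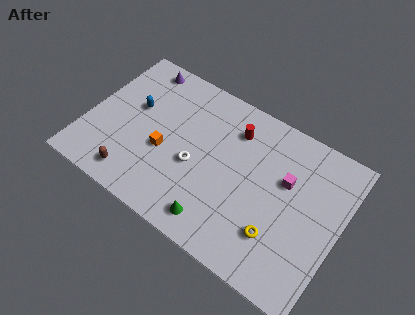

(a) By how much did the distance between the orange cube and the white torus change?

-0.4

They were about 2.3 units apart before and 1.9 after — 0.4 units closer together.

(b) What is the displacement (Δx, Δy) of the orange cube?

(-0.2, 2.8)

The orange cube was at about (5.0, 1.1) and moved to about (4.8, 3.9).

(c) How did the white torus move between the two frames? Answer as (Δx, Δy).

(0.9, 0.7)

From the two frames, the white torus sits at roughly (5.8, 3.3) before and (6.7, 4.0) after.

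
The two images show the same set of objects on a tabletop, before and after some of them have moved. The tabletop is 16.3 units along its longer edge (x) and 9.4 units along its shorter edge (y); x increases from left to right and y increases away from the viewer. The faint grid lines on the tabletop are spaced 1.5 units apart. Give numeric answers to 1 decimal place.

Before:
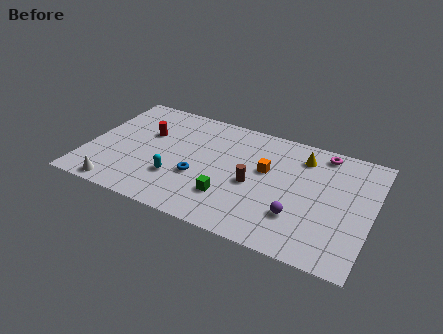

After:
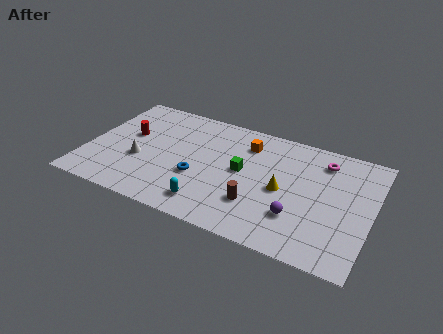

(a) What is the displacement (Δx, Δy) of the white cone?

(0.9, 2.7)

The white cone was at about (2.2, 0.9) and moved to about (3.1, 3.6).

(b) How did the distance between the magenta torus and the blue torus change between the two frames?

-0.3

The distance was about 8.2 in the first image and 7.9 in the second, so they moved 0.3 units closer together.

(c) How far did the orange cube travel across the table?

2.1

The orange cube moved from about (10.2, 5.6) to (8.9, 7.3), a distance of √(1.3² + 1.7²) ≈ 2.1.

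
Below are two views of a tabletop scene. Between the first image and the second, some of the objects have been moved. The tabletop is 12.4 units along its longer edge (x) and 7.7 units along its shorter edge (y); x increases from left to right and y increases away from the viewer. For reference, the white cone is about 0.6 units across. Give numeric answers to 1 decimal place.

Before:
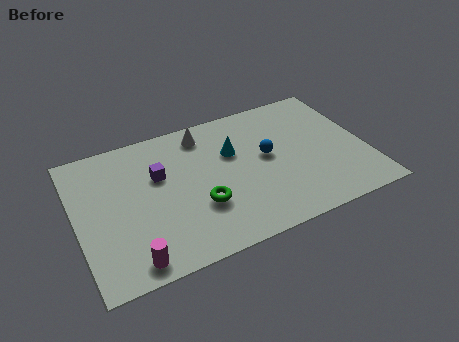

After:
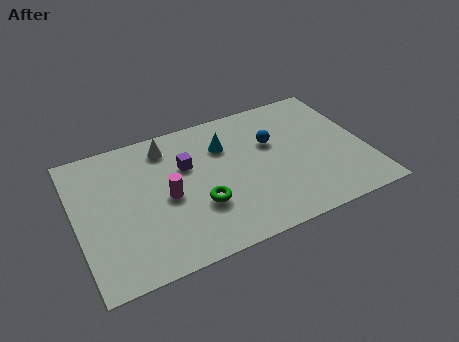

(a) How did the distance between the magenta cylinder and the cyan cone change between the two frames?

-3.0

They were about 6.3 units apart before and 3.3 after — 3.0 units closer together.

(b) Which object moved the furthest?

the magenta cylinder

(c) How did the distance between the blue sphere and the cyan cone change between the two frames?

+0.5

The distance was about 1.6 in the first image and 2.1 in the second, so they moved 0.5 units further apart.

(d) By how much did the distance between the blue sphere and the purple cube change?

-1.0

They were about 4.7 units apart before and 3.7 after — 1.0 units closer together.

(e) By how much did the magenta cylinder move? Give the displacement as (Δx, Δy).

(1.8, 2.7)

The magenta cylinder was at about (2.0, 0.9) and moved to about (3.8, 3.6).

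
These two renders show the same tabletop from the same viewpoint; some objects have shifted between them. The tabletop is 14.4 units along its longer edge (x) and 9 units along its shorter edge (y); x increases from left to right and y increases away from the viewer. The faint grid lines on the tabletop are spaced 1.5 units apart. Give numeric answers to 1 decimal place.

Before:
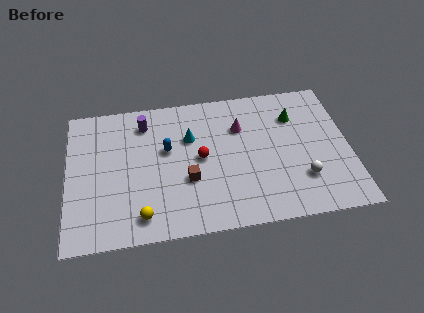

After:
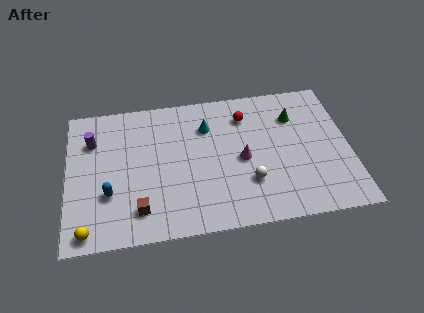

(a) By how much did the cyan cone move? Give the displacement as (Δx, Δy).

(0.9, 0.6)

The cyan cone was at about (6.3, 6.0) and moved to about (7.2, 6.6).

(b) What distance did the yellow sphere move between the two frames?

2.7

From (3.7, 1.4) to (1.0, 0.9), the yellow sphere covered √(2.7² + 0.5²) ≈ 2.7 units.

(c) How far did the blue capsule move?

3.8

The blue capsule was near (5.1, 5.4) before and (2.1, 3.0) after, so it travelled √(3.0² + 2.4²) ≈ 3.8 units.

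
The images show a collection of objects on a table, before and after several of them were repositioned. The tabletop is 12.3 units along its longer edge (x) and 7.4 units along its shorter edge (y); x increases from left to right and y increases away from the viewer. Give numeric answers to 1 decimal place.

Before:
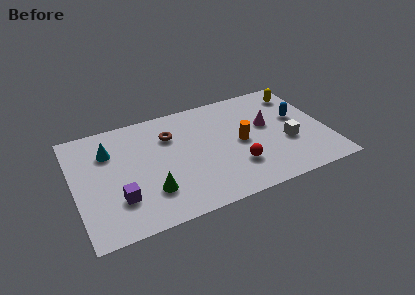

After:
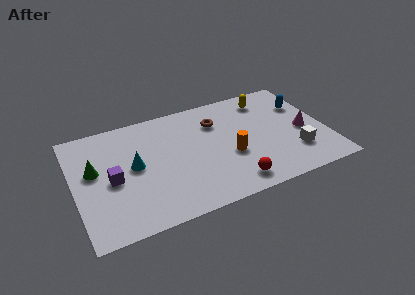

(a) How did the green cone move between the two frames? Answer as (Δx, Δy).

(-2.5, 2.3)

The green cone started near (3.5, 2.0) and ended near (1.0, 4.3).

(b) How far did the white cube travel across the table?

0.9

From (10.3, 2.8) to (10.6, 2.0), the white cube covered √(0.3² + 0.8²) ≈ 0.9 units.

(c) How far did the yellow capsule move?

1.6

The yellow capsule moved from about (11.3, 6.0) to (9.7, 6.1), a distance of √(1.6² + 0.1²) ≈ 1.6.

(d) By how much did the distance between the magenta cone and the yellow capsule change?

+0.7

The distance was about 2.5 in the first image and 3.2 in the second, so they moved 0.7 units further apart.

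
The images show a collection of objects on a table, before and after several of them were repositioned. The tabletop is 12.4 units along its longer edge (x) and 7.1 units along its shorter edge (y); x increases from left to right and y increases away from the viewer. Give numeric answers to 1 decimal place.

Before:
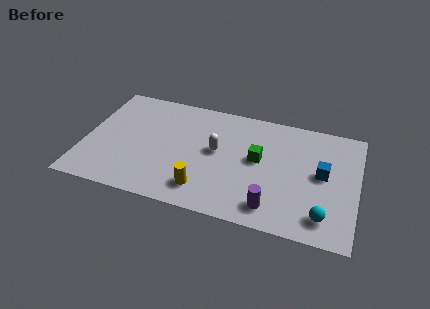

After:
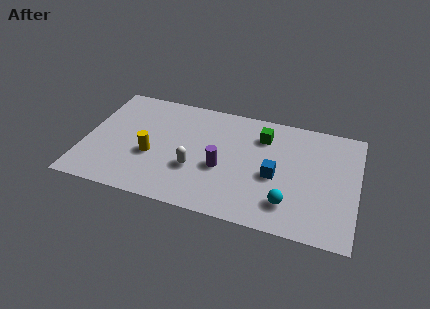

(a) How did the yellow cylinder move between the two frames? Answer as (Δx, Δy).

(-2.5, 1.4)

From the two frames, the yellow cylinder sits at roughly (5.6, 1.4) before and (3.1, 2.8) after.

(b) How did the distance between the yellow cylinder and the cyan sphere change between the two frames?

+1.0

Before: roughly 5.4 units apart; after: 6.4. That's 1.0 units further apart.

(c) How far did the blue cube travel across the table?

2.2

From (10.8, 3.8) to (8.7, 3.1), the blue cube covered √(2.1² + 0.7²) ≈ 2.2 units.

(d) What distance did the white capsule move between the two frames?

1.7

The white capsule moved from about (6.0, 3.9) to (5.1, 2.5), a distance of √(0.9² + 1.4²) ≈ 1.7.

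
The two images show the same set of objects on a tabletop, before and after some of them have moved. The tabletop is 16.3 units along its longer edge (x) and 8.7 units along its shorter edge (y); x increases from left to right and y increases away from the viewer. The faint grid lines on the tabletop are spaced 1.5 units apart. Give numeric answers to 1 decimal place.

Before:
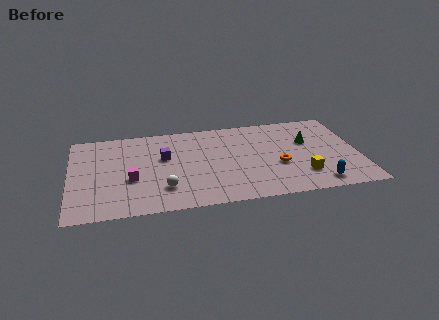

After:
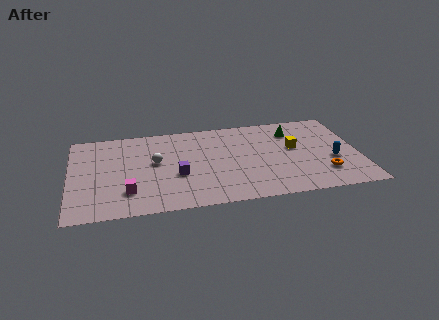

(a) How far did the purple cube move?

2.0

The purple cube was near (5.3, 5.3) before and (6.0, 3.4) after, so it travelled √(0.7² + 1.9²) ≈ 2.0 units.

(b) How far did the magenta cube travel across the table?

1.2

The magenta cube was near (3.4, 3.4) before and (3.2, 2.2) after, so it travelled √(0.2² + 1.2²) ≈ 1.2 units.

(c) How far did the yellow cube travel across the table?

2.8

The yellow cube moved from about (13.0, 2.2) to (12.7, 5.0), a distance of √(0.3² + 2.8²) ≈ 2.8.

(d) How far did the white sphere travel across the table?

2.7

The white sphere moved from about (5.2, 2.2) to (4.8, 4.9), a distance of √(0.4² + 2.7²) ≈ 2.7.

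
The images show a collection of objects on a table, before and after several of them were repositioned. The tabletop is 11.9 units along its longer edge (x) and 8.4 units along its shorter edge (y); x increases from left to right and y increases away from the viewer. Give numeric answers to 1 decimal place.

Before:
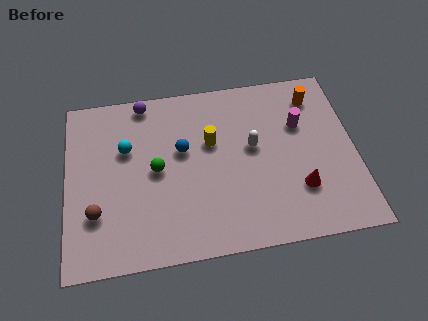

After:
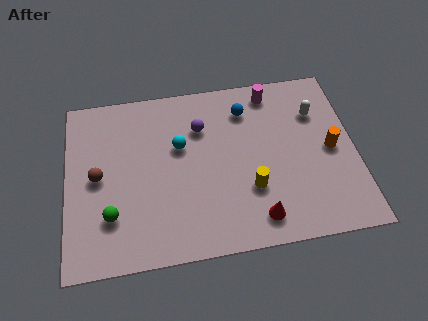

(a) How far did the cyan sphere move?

2.2

From (2.5, 5.4) to (4.7, 5.2), the cyan sphere covered √(2.2² + 0.2²) ≈ 2.2 units.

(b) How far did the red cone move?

2.1

The red cone moved from about (9.5, 2.4) to (7.7, 1.3), a distance of √(1.8² + 1.1²) ≈ 2.1.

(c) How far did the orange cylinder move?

2.7

From (10.4, 6.8) to (10.9, 4.1), the orange cylinder covered √(0.5² + 2.7²) ≈ 2.7 units.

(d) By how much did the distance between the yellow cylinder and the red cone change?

-3.1

Before: roughly 4.5 units apart; after: 1.4. That's 3.1 units closer together.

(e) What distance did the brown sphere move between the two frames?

1.7

The brown sphere was near (1.2, 2.5) before and (1.3, 4.2) after, so it travelled √(0.1² + 1.7²) ≈ 1.7 units.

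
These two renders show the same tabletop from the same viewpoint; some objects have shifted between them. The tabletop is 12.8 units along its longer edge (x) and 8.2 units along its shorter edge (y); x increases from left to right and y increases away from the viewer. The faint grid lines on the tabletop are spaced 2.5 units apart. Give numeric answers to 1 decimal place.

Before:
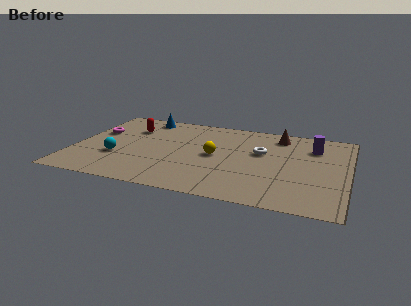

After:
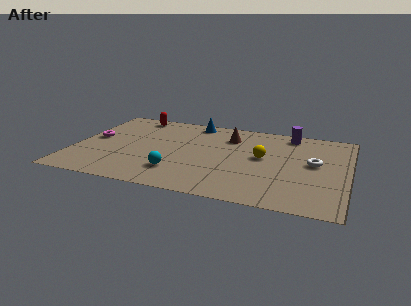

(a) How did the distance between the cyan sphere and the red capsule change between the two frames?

+2.8

They were about 3.1 units apart before and 5.9 after — 2.8 units further apart.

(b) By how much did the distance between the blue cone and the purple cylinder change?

-3.7

Before: roughly 8.3 units apart; after: 4.6. That's 3.7 units closer together.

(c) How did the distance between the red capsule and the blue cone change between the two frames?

+1.5

They were about 1.4 units apart before and 2.9 after — 1.5 units further apart.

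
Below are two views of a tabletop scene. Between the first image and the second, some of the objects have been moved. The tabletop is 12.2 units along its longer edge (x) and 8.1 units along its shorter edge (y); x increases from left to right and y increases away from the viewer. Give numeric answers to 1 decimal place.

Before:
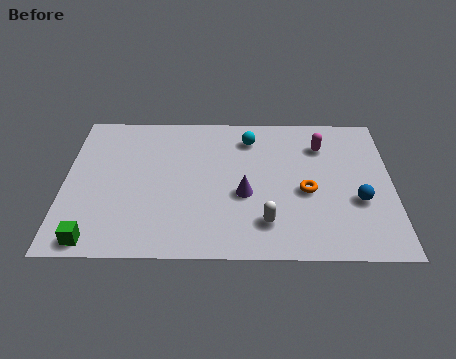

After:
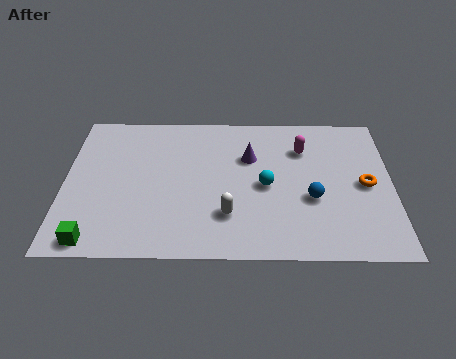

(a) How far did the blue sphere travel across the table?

1.7

From (10.9, 3.0) to (9.2, 3.1), the blue sphere covered √(1.7² + 0.1²) ≈ 1.7 units.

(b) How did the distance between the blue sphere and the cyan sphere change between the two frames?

-3.5

Before: roughly 5.3 units apart; after: 1.8. That's 3.5 units closer together.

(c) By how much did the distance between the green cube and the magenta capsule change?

-0.7

The distance was about 9.9 in the first image and 9.2 in the second, so they moved 0.7 units closer together.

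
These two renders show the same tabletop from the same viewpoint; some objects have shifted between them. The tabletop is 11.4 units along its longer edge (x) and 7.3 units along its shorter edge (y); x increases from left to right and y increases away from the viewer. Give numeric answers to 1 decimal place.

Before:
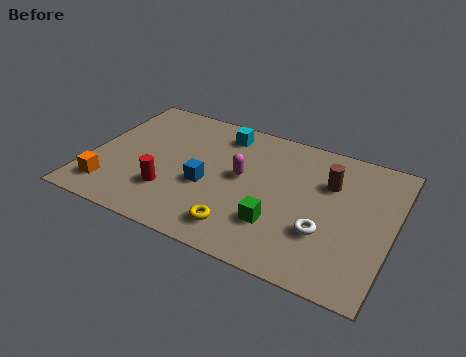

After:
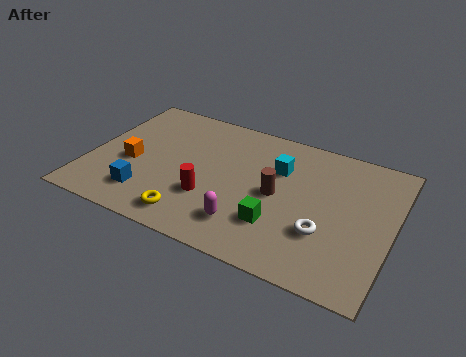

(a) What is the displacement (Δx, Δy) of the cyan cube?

(2.3, -1.1)

The cyan cube was at about (4.7, 6.1) and moved to about (7.0, 5.0).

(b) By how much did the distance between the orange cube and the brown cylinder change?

-3.2

Before: roughly 8.7 units apart; after: 5.5. That's 3.2 units closer together.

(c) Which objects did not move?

the white torus and the green cube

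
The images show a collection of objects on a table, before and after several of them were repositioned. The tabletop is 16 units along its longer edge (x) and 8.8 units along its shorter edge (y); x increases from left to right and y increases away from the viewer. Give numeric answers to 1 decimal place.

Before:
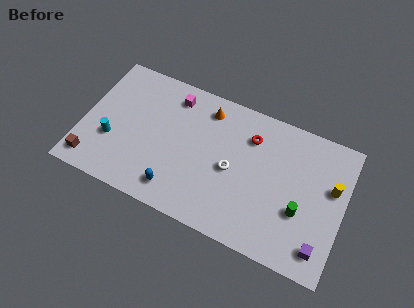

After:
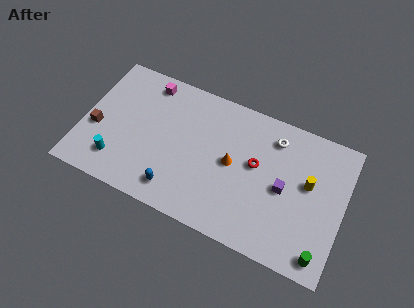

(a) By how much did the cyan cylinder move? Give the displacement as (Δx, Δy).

(0.5, -1.2)

The cyan cylinder started near (1.9, 3.1) and ended near (2.4, 1.9).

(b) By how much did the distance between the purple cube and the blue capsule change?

-1.9

Before: roughly 8.8 units apart; after: 6.9. That's 1.9 units closer together.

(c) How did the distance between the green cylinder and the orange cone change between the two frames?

-0.7

Before: roughly 7.4 units apart; after: 6.7. That's 0.7 units closer together.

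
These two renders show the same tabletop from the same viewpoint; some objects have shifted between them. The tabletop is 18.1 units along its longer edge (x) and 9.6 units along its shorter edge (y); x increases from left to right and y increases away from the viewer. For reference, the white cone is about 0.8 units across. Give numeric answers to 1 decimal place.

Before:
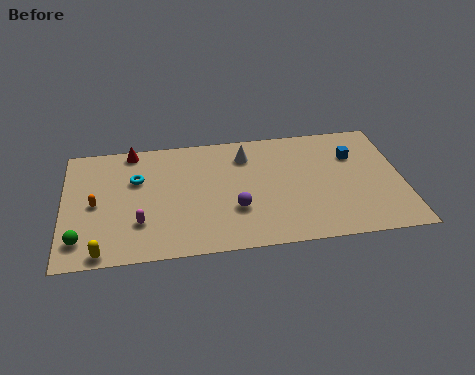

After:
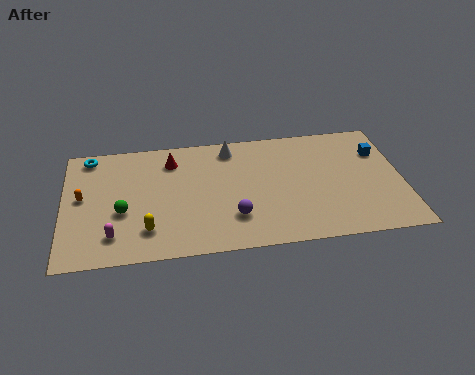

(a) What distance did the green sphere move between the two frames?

2.9

The green sphere moved from about (0.9, 1.9) to (3.1, 3.8), a distance of √(2.2² + 1.9²) ≈ 2.9.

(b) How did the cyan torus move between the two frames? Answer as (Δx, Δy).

(-2.5, 2.2)

The cyan torus was at about (3.9, 6.3) and moved to about (1.4, 8.5).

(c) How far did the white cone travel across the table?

1.1

The white cone was near (9.8, 7.5) before and (9.0, 8.2) after, so it travelled √(0.8² + 0.7²) ≈ 1.1 units.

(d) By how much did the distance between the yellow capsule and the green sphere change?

+0.5

Before: roughly 1.6 units apart; after: 2.1. That's 0.5 units further apart.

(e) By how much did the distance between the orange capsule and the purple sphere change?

+0.9

Before: roughly 7.5 units apart; after: 8.4. That's 0.9 units further apart.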